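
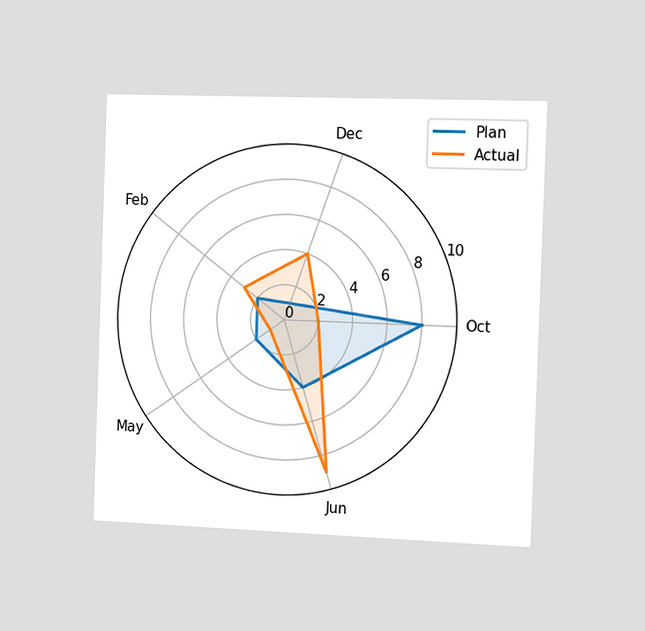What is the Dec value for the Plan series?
1

The chart is tilted about 2° clockwise and viewed slightly from the right. On the Dec axis, Plan reaches 1.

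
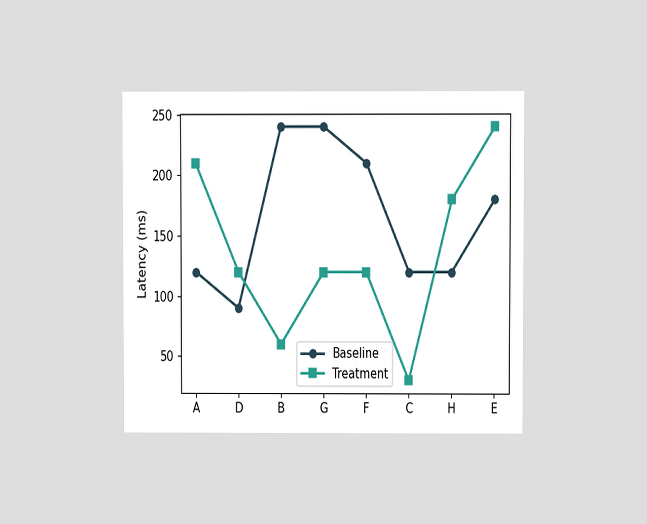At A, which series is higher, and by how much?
The chart is viewed at a slight angle. At A, Treatment sits above the other line by 90ms.

Treatment, by 90ms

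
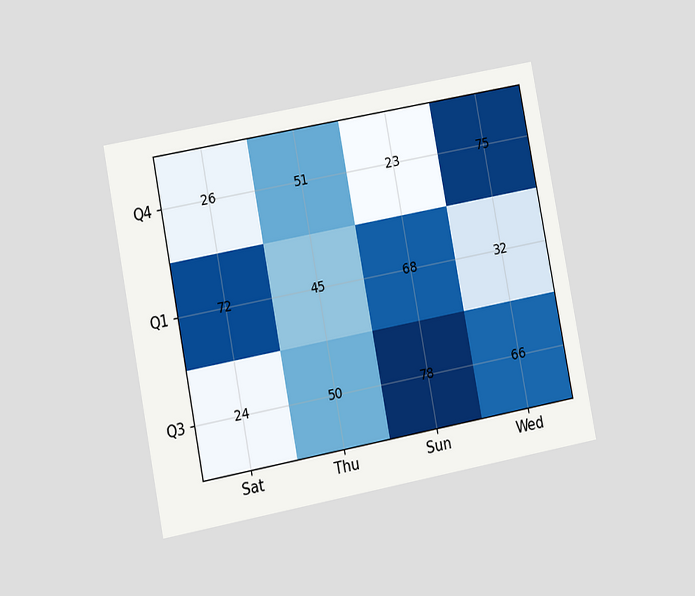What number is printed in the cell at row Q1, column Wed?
The chart is tilted about 11° counter-clockwise and viewed at a slight angle. The (Q1, Wed) cell reads 32.

32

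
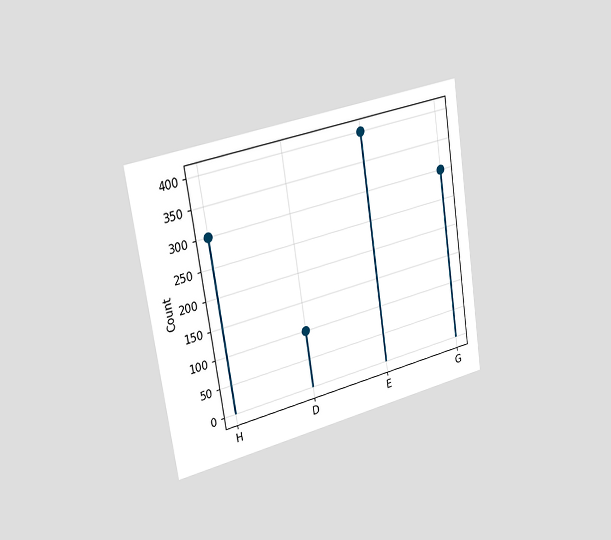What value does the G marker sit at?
300

The chart is tilted about 9° counter-clockwise and viewed slightly from the left. The G marker sits at 300.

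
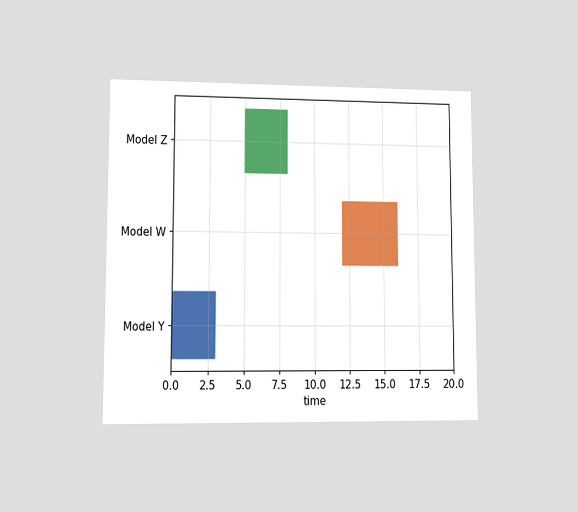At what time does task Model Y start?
The chart is viewed at a slight angle. The Model Y bar begins at t=0.

0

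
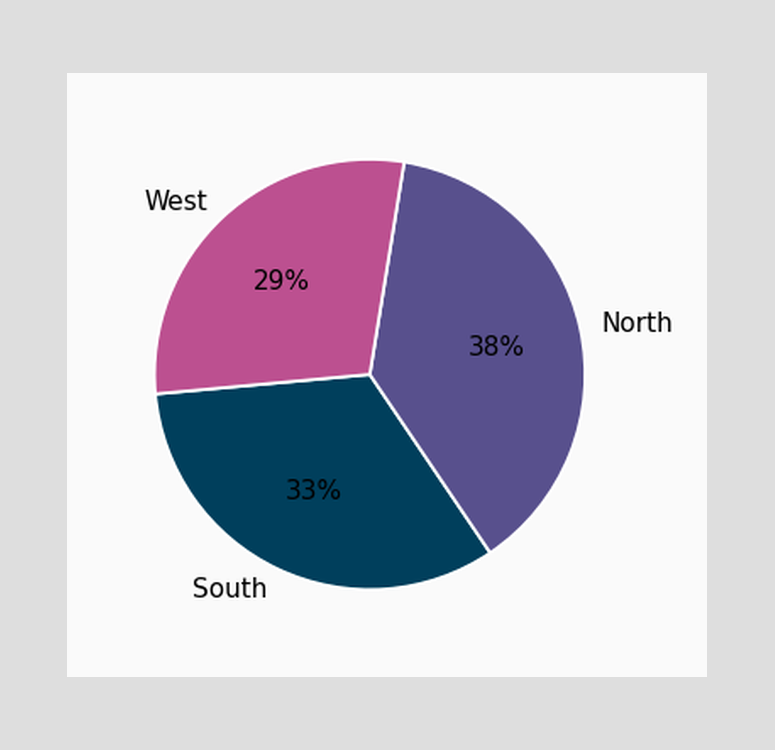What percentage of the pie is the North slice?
The North slice takes up 38% of the pie.

38%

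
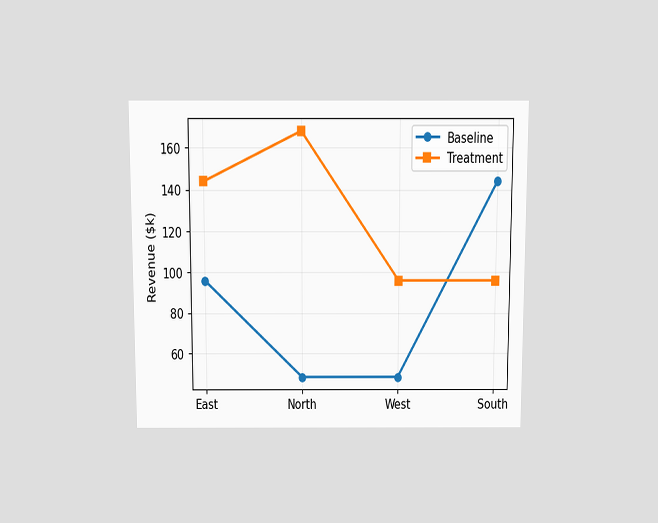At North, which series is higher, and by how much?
The chart is viewed slightly from above. At North, Treatment sits above the other line by $120k.

Treatment, by $120k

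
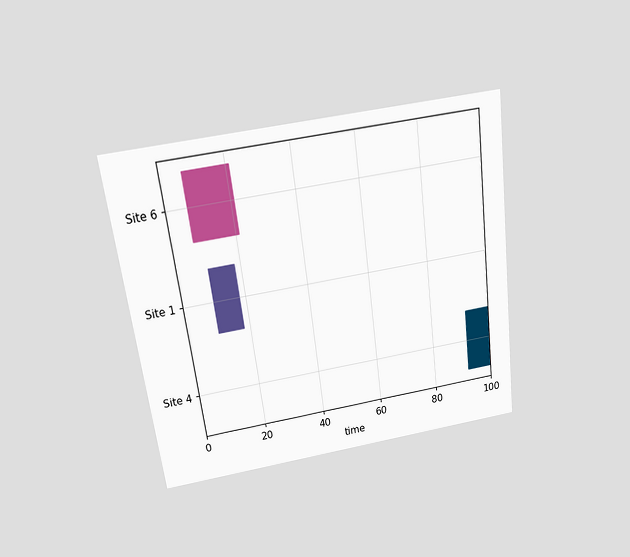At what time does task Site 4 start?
The chart is tilted about 7° counter-clockwise and viewed slightly from above. The Site 4 bar begins at t=92.

92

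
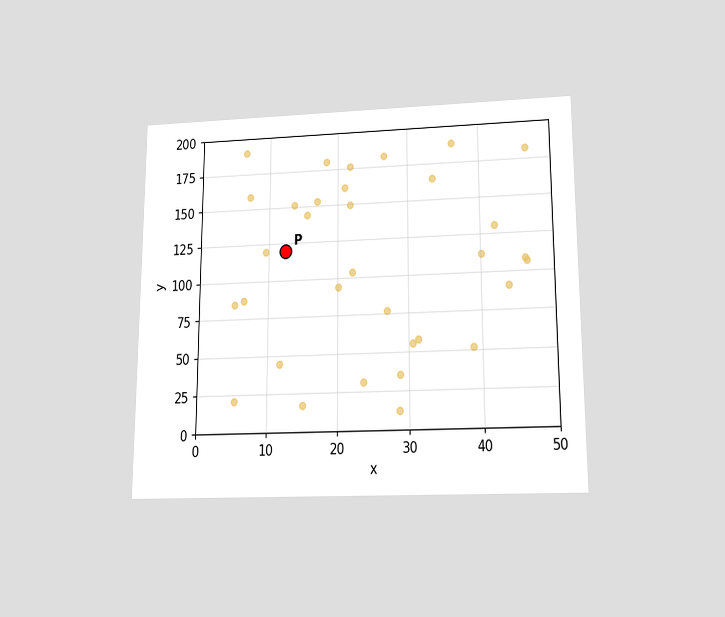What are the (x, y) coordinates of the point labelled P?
The chart is viewed slightly from below. Following the gridlines from P to each axis, P sits at (12.5, 120).

(12.5, 120)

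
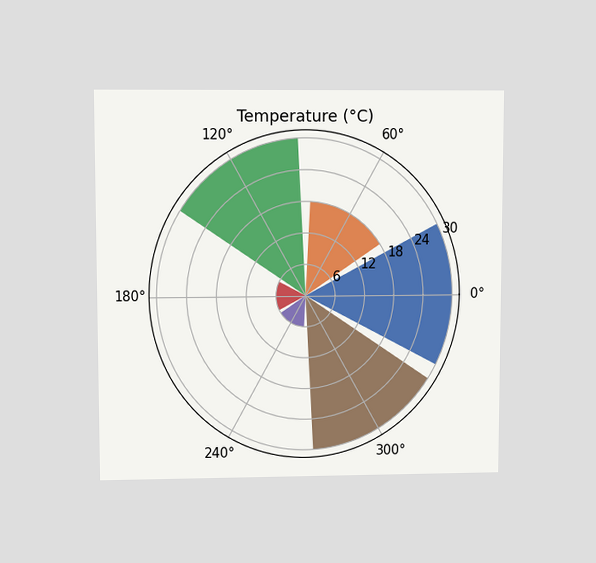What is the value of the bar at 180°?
The chart is viewed at a slight angle. The bar at 180° reaches 6°C on the radial axis.

6°C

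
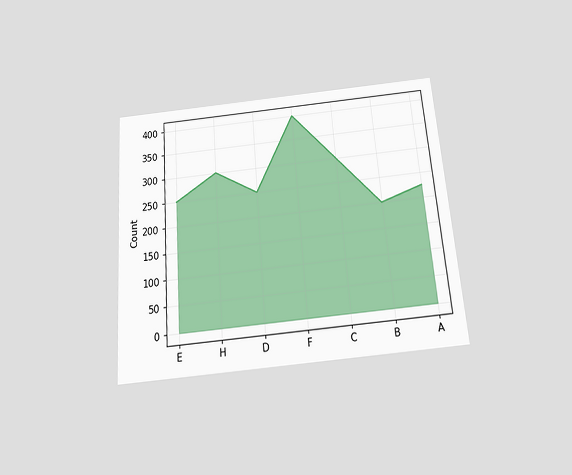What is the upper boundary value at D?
The chart is tilted about 4° counter-clockwise and viewed slightly from below. At D the upper boundary is at 250.

250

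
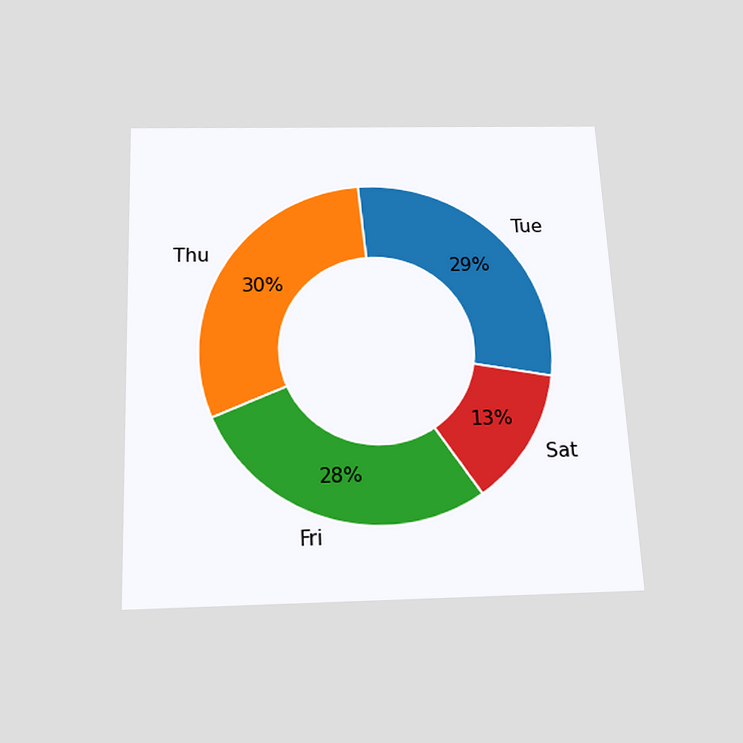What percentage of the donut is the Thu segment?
The chart is tilted about 2° counter-clockwise and viewed slightly from below. The Thu segment takes up 30% of the ring.

30%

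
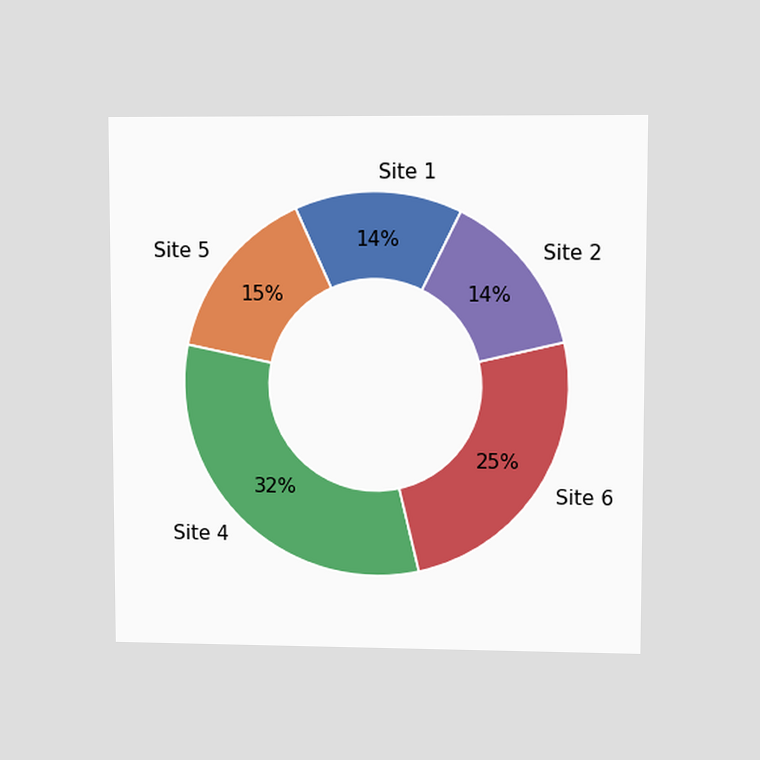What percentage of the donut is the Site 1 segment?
14%

The chart is viewed at a slight angle. The Site 1 segment takes up 14% of the ring.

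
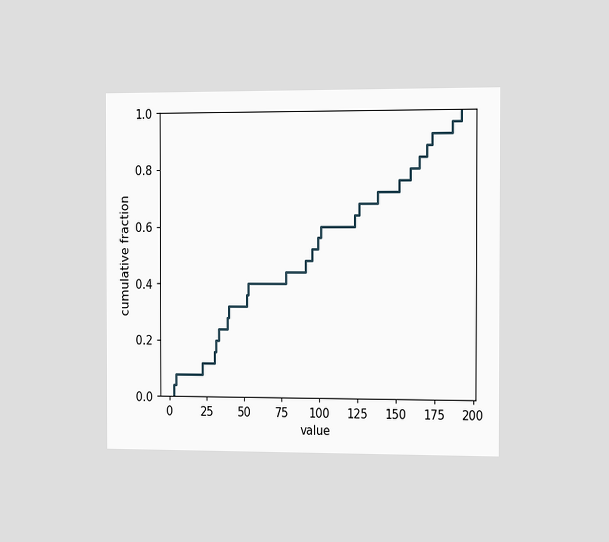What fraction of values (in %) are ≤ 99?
The chart is viewed slightly from the right. At x=99 the ECDF step is at 56%.

56%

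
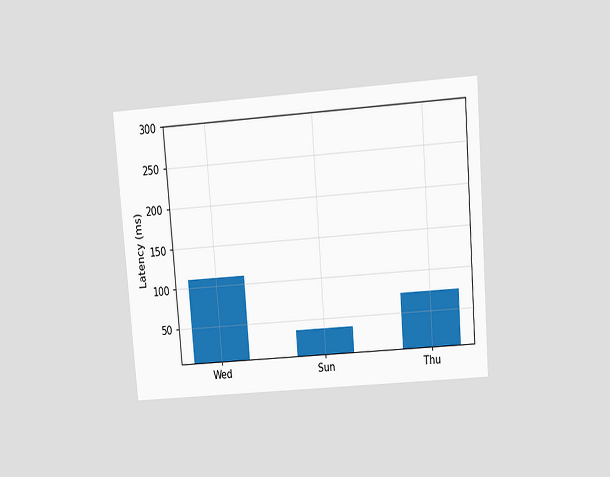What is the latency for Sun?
37ms

The chart is tilted about 4° counter-clockwise and viewed slightly from above. Reading along the chart's y-axis, the Sun bar reaches 37ms.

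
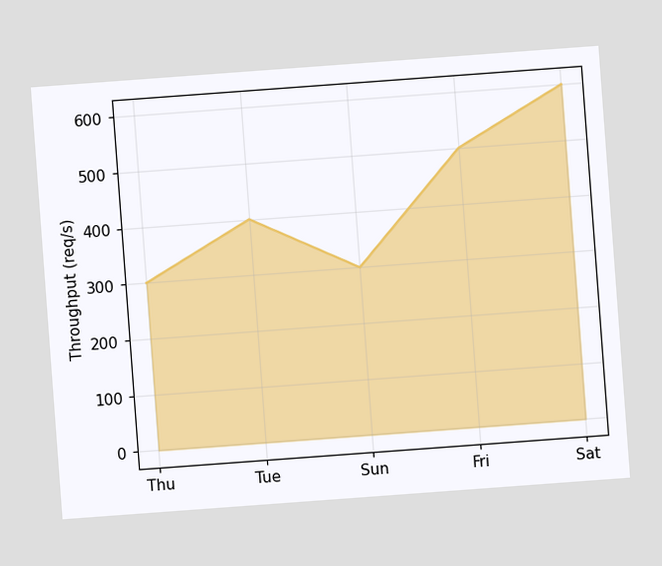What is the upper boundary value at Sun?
300req/s

The chart is tilted about 4° counter-clockwise. At Sun the upper boundary is at 300req/s.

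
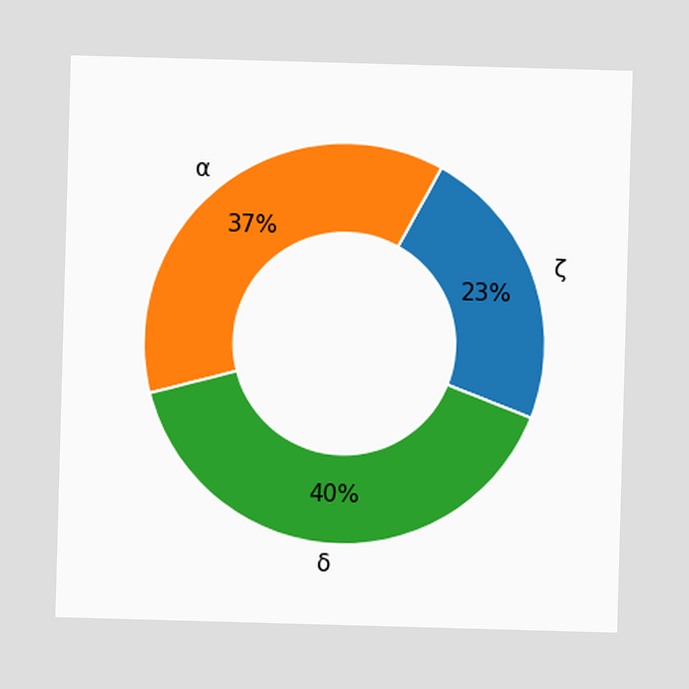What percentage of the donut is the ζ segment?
23%

The ζ segment takes up 23% of the ring.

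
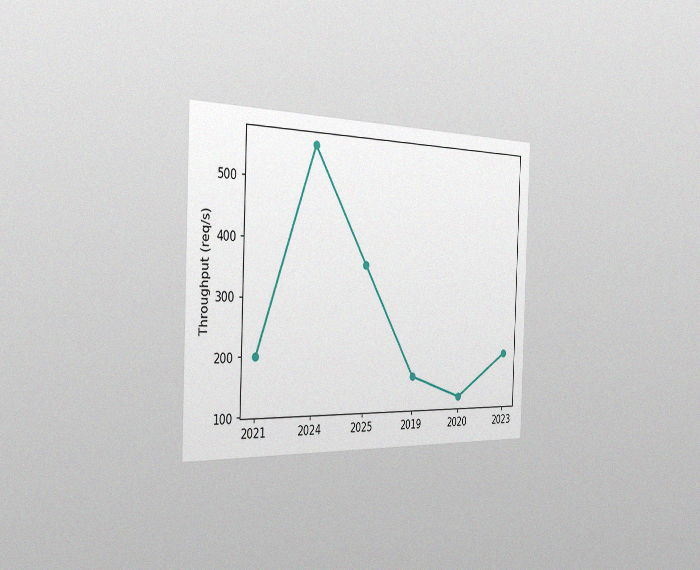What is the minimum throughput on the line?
120req/s

The chart is tilted about 2° clockwise and viewed slightly from the left, with some photo noise. The lowest point is at 2020, and reading across to the y-axis gives 120req/s.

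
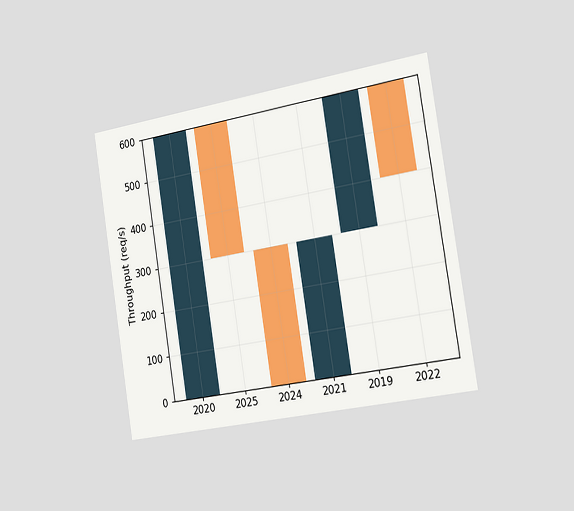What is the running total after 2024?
The chart is tilted about 9° counter-clockwise and viewed slightly from the right. After 2024 the running total reaches 0req/s.

0req/s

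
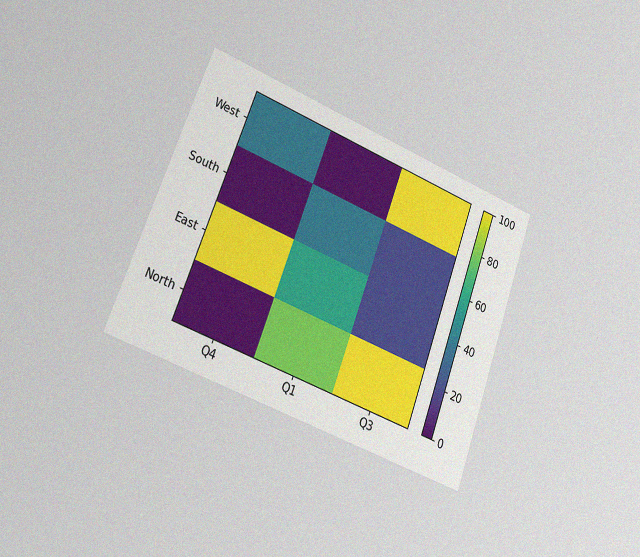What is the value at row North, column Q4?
The chart is tilted about 20° clockwise and viewed slightly from the left, with some photo noise. Matching cell (North, Q4) against the colorbar gives 0.

0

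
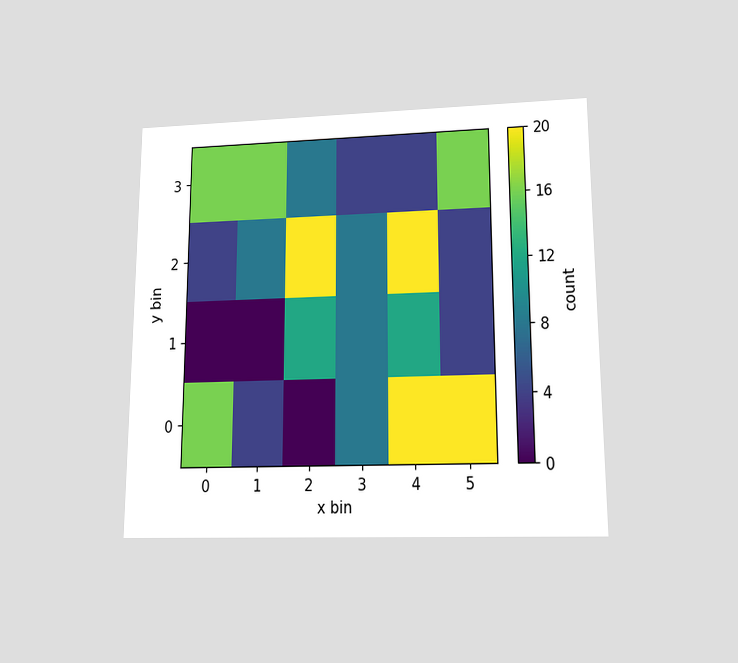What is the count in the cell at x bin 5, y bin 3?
The chart is viewed slightly from below. Matching the cell (5, 3) against the colorbar gives 16.

16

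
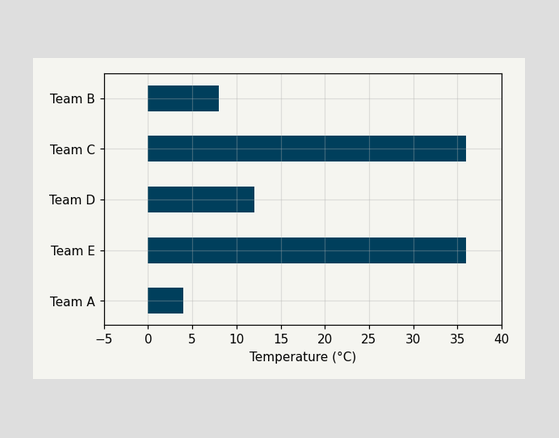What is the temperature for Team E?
Reading along the chart's x-axis, the Team E bar reaches 36°C.

36°C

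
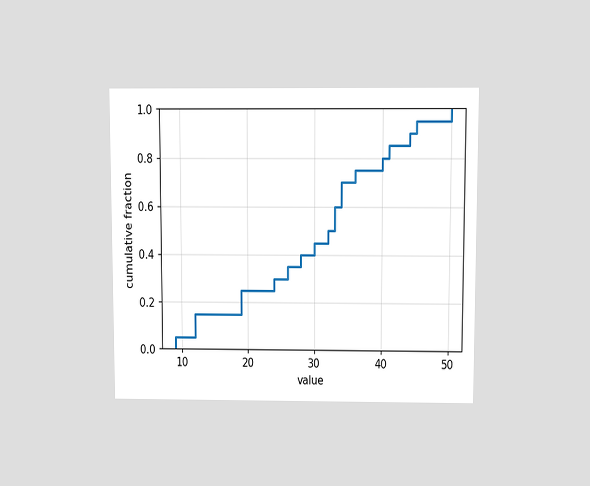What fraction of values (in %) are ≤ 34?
The chart is viewed slightly from above. At x=34 the ECDF step is at 70%.

70%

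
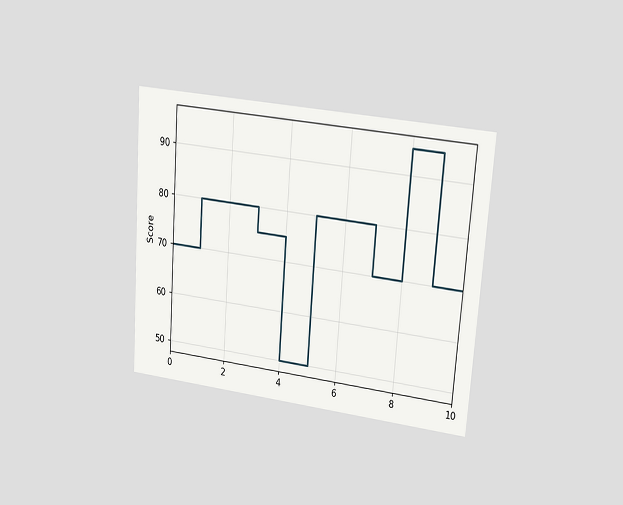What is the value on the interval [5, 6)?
The chart is tilted about 4° clockwise and viewed at a slight angle. On [5, 6) the step sits at 80.

80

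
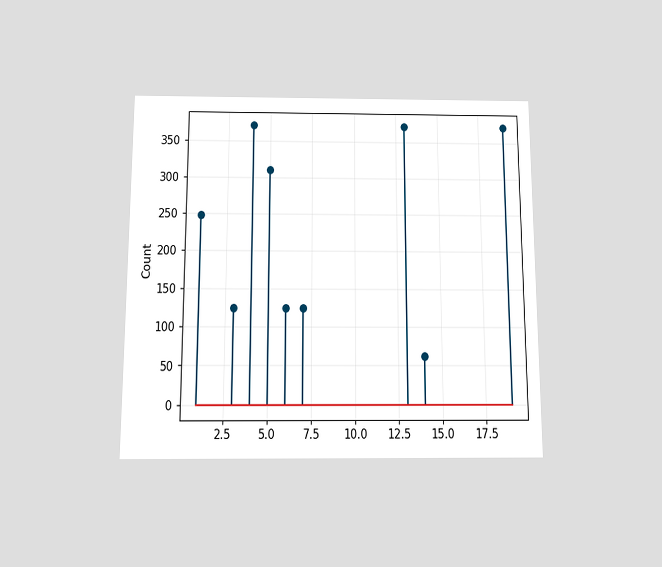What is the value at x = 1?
The chart is viewed slightly from below. The stem at x=1 reaches 248.

248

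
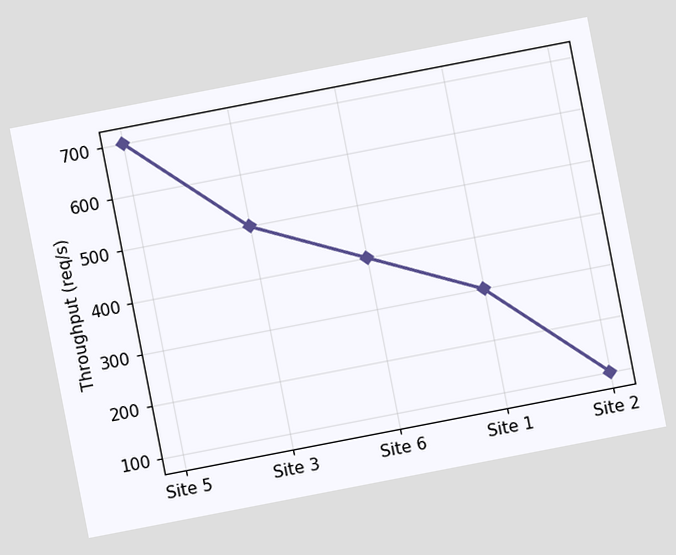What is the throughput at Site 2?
The chart is tilted about 11° counter-clockwise. At Site 2, the line is at 100req/s.

100req/s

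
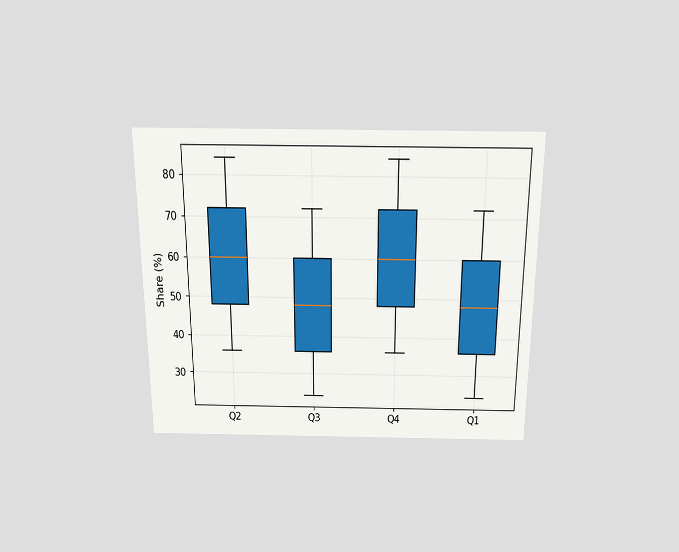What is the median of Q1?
48%

The chart is viewed slightly from above. The median line in the Q1 box sits at 48%.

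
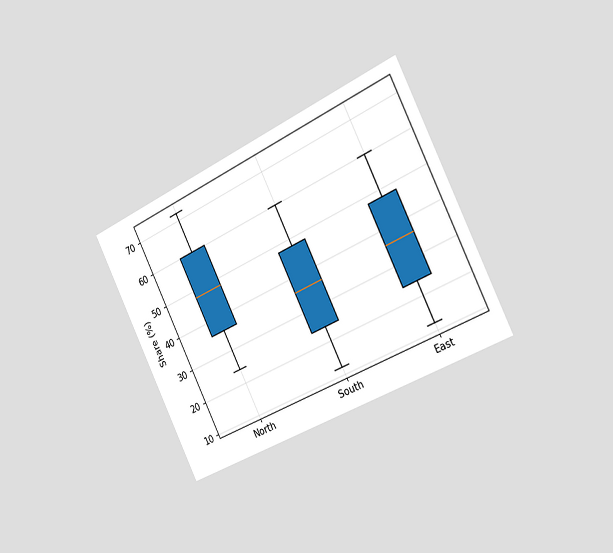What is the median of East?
The chart is tilted about 26° counter-clockwise and viewed slightly from the right. The median line in the East box sits at 36%.

36%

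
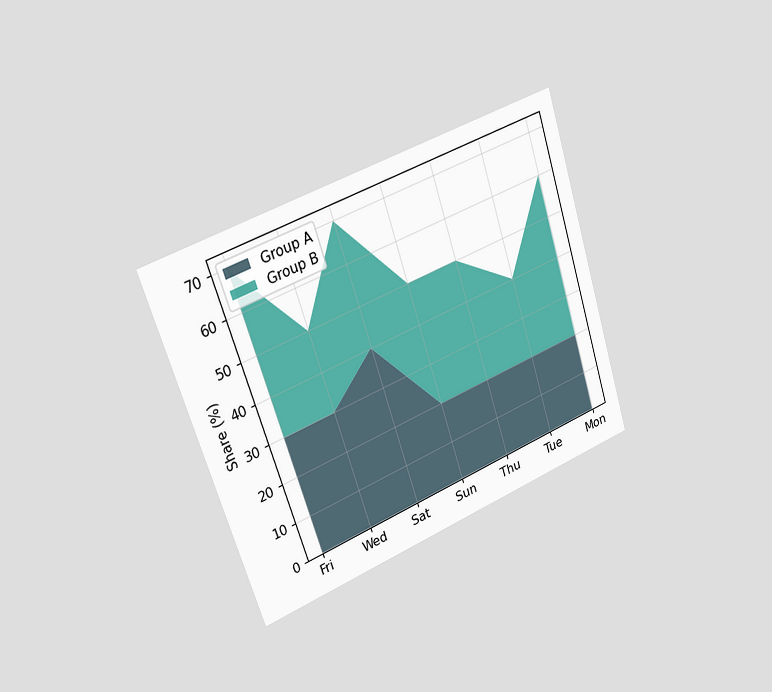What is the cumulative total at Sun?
50%

The chart is tilted about 18° counter-clockwise and viewed slightly from the left. The stacked total at Sun reaches 50%.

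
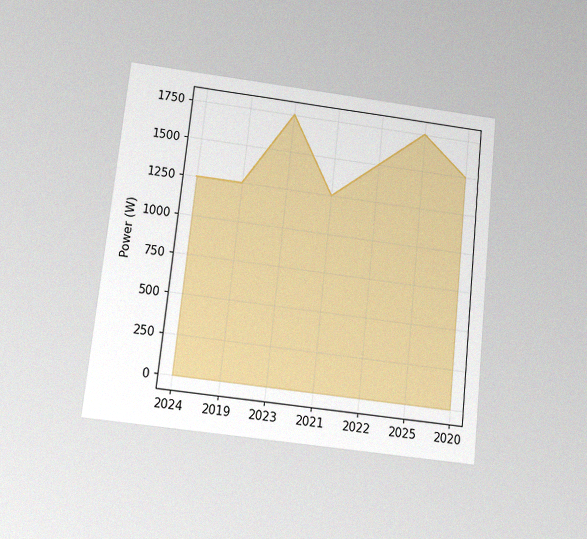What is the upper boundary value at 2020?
The chart is tilted about 6° clockwise and viewed slightly from below, with some photo noise. At 2020 the upper boundary is at 1500W.

1500W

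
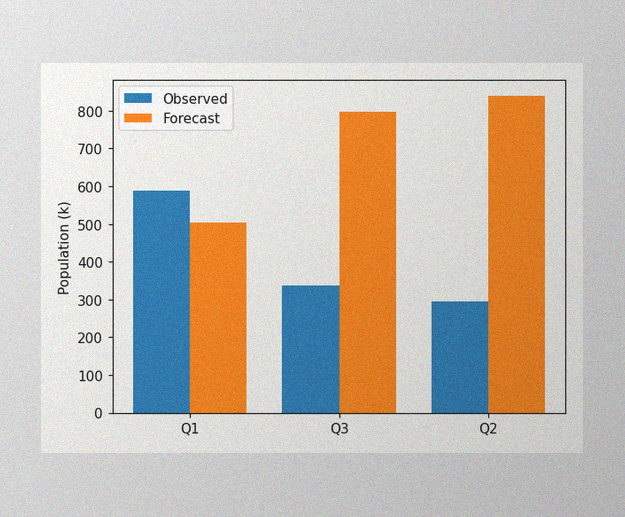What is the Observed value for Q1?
588k

The image has some photo noise and uneven lighting. The Observed bar at Q1 reaches 588k on the y-axis.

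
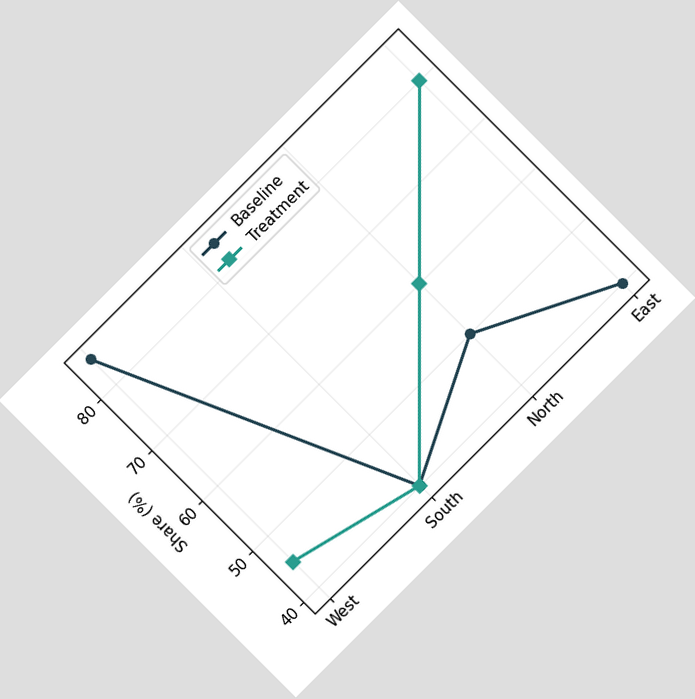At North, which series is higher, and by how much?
The chart is tilted about 45° counter-clockwise. At North, Treatment sits above the other line by 10%.

Treatment, by 10%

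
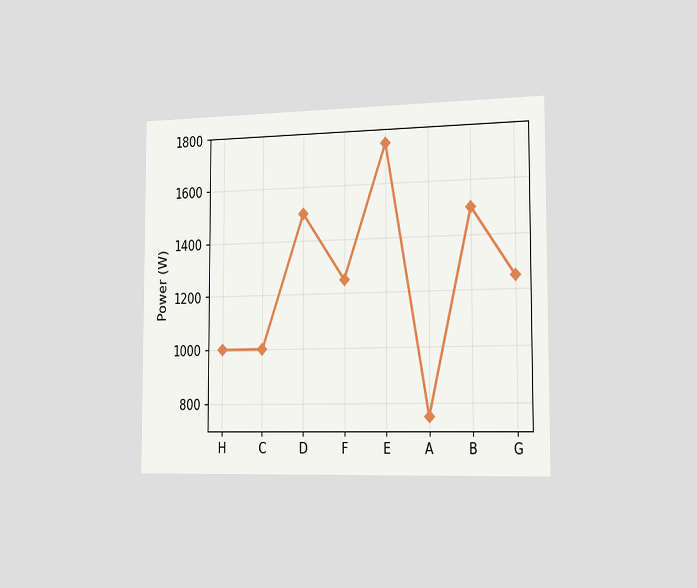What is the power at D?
1500W

The chart is viewed slightly from the right. At D, the line is at 1500W.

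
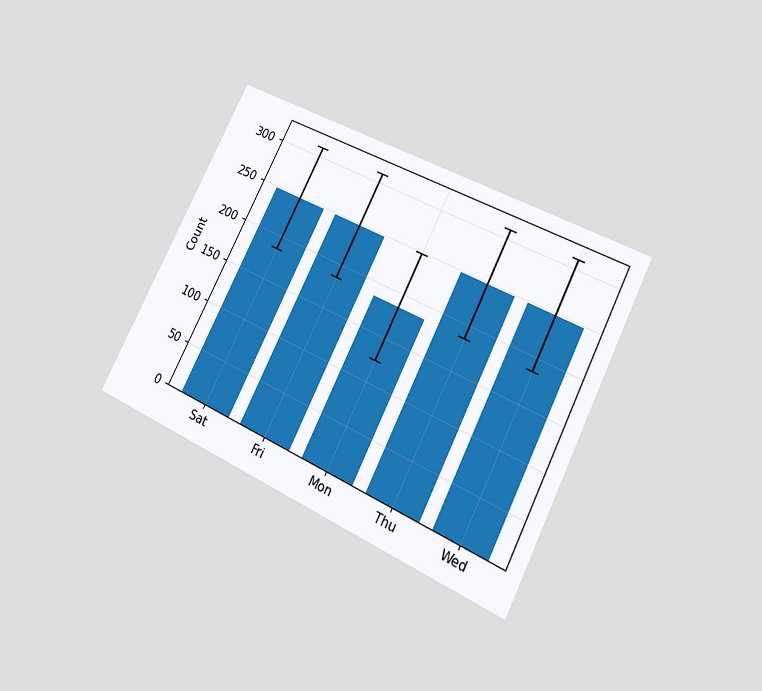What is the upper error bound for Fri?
The chart is tilted about 26° clockwise and viewed at a slight angle. The Fri bar's upper whisker reaches 310.

310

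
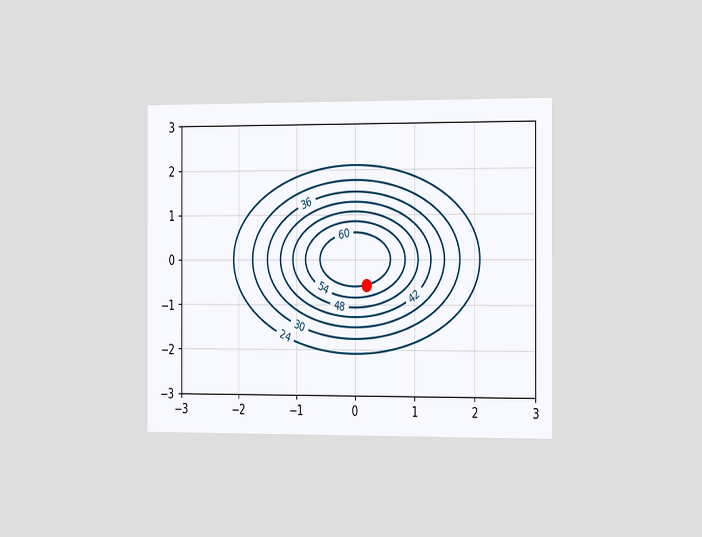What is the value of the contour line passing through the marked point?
60

The chart is viewed slightly from the right. The marked point sits on the contour labelled 60.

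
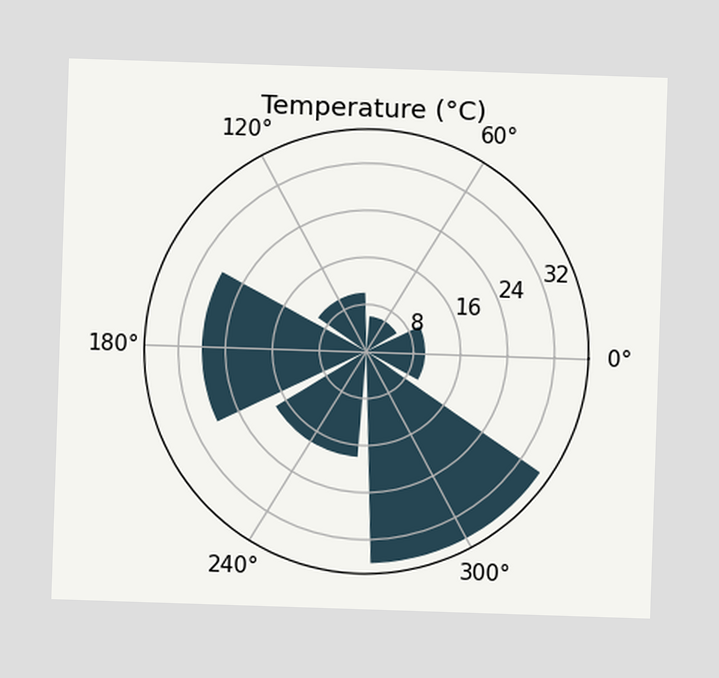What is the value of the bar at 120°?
The bar at 120° reaches 10°C on the radial axis.

10°C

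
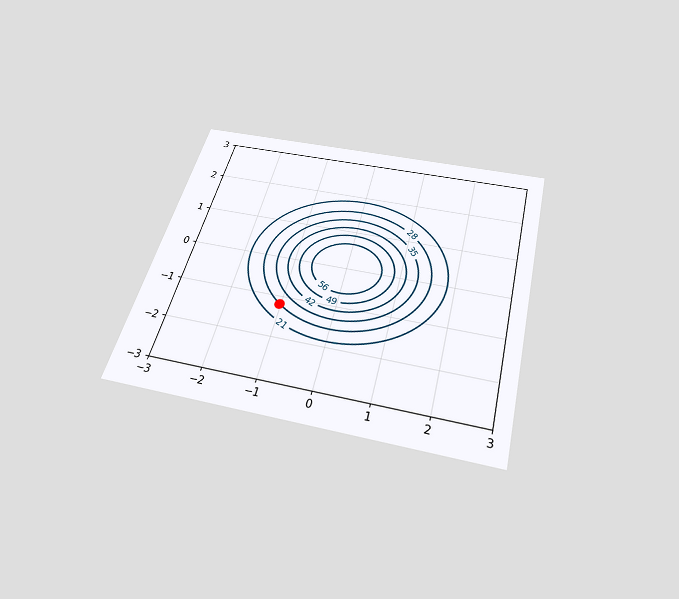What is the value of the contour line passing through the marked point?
The chart is tilted about 15° clockwise and viewed slightly from below. The marked point sits on the contour labelled 28.

28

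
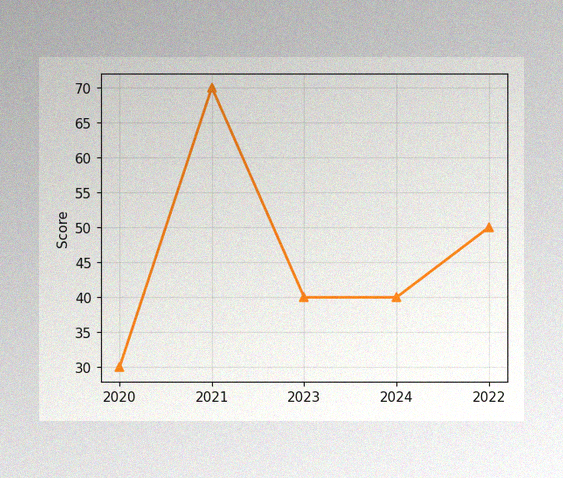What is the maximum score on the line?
70

The image has some photo noise and uneven lighting. The highest point is at 2021, and reading across to the y-axis gives 70.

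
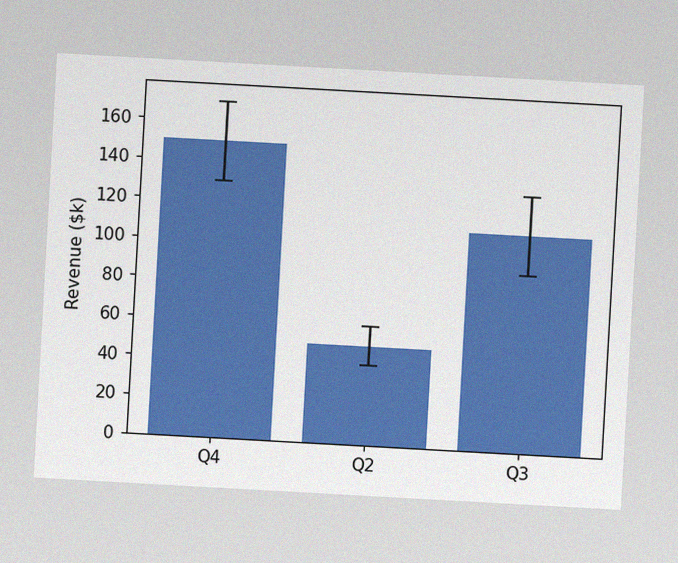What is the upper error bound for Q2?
The chart is tilted about 3° clockwise, with some photo noise. The Q2 bar's upper whisker reaches $60k.

$60k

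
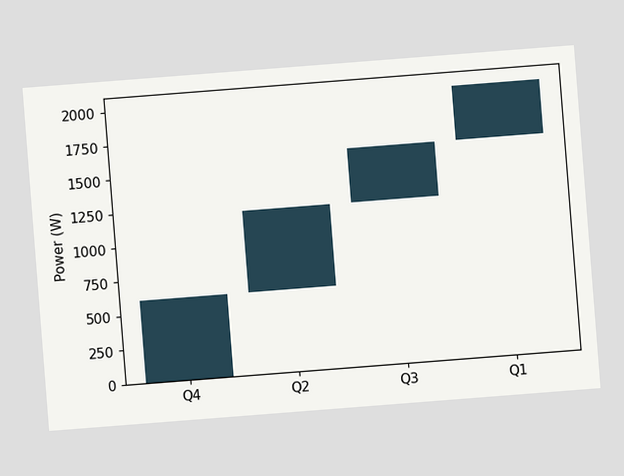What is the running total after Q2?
The chart is tilted about 4° counter-clockwise. After Q2 the running total reaches 1200W.

1200W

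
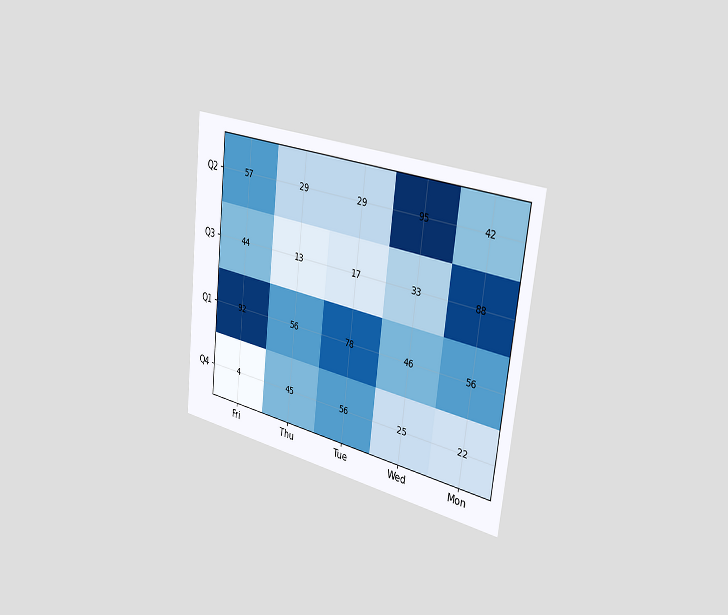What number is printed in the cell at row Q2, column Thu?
29

The chart is tilted about 6° clockwise and viewed slightly from the right. The (Q2, Thu) cell reads 29.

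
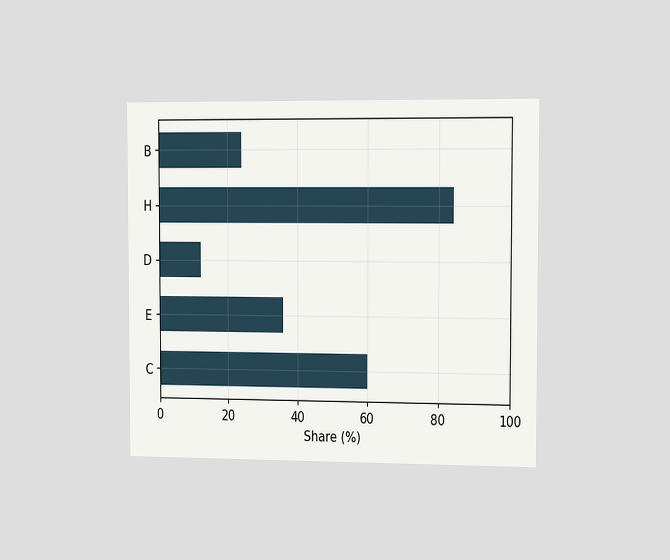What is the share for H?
84%

The chart is viewed slightly from the right. Reading along the chart's x-axis, the H bar reaches 84%.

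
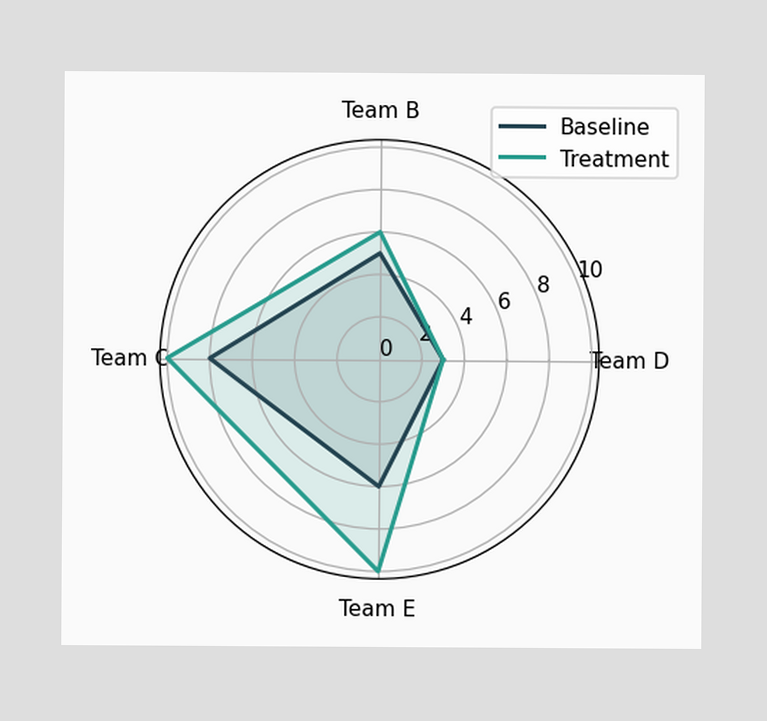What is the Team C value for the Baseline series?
On the Team C axis, Baseline reaches 8.

8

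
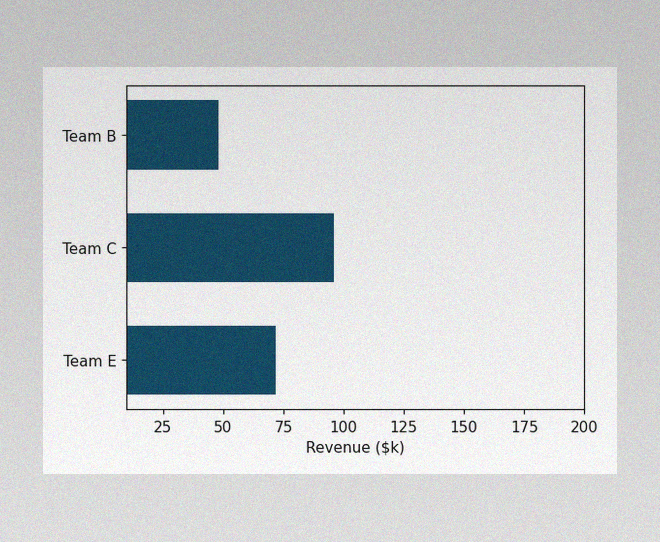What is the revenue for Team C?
$96k

The image has some photo noise and uneven lighting. Reading along the chart's x-axis, the Team C bar reaches $96k.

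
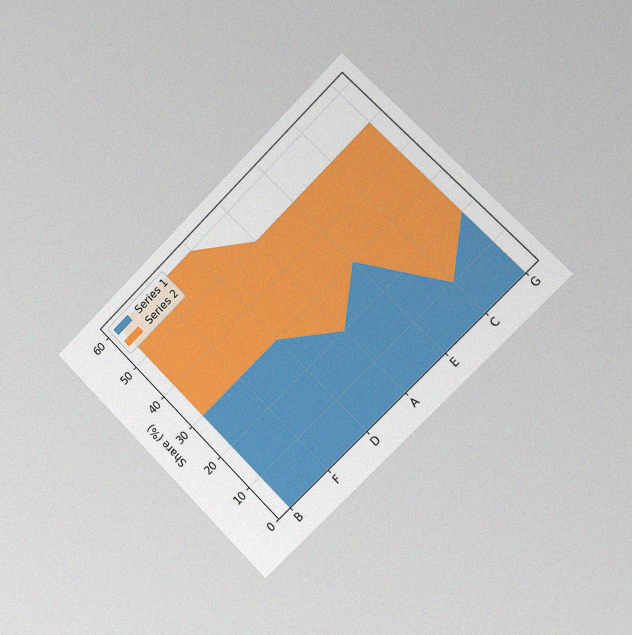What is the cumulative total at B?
60%

The chart is tilted about 45° counter-clockwise and viewed slightly from the right, with some photo noise. The stacked total at B reaches 60%.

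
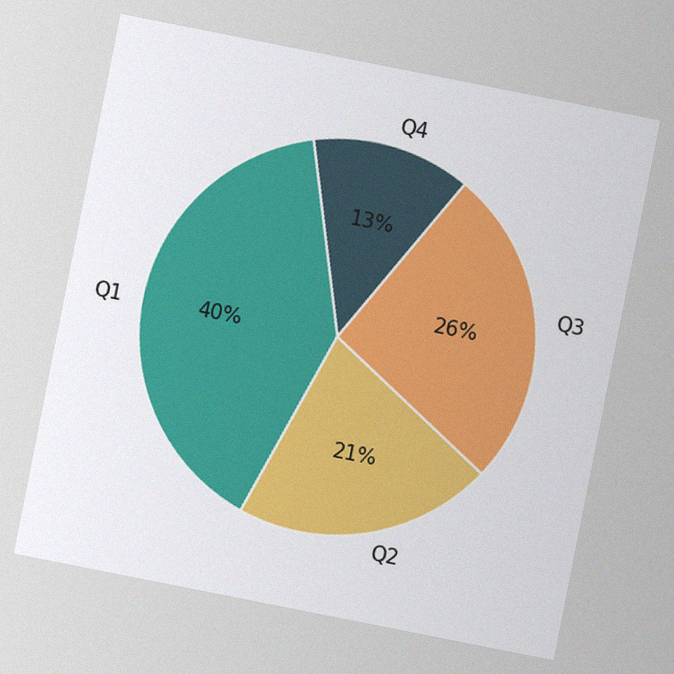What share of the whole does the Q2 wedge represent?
21%

The chart is tilted about 11° clockwise, with some photo noise. The Q2 slice takes up 21% of the pie.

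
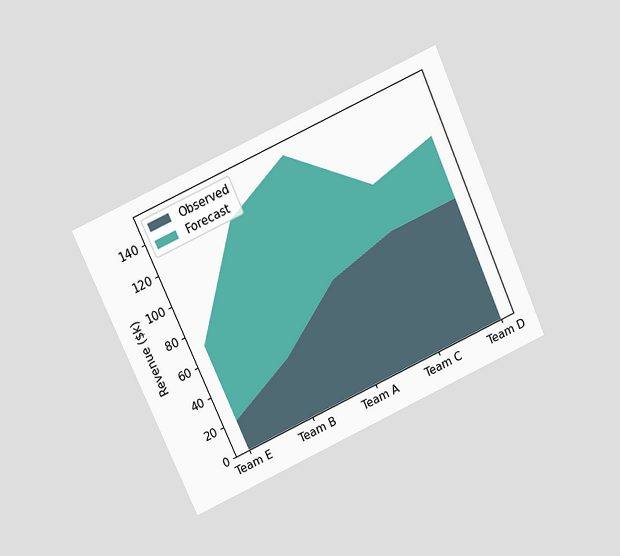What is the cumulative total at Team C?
$110k

The chart is tilted about 24° counter-clockwise and viewed slightly from above. The stacked total at Team C reaches $110k.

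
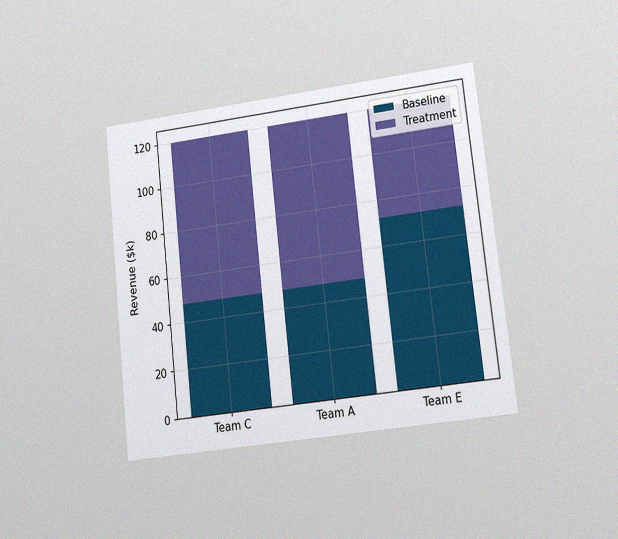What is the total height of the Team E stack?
The chart is tilted about 6° counter-clockwise and viewed at a slight angle, with some photo noise. The Team E stack's top reaches $120k on the y-axis.

$120k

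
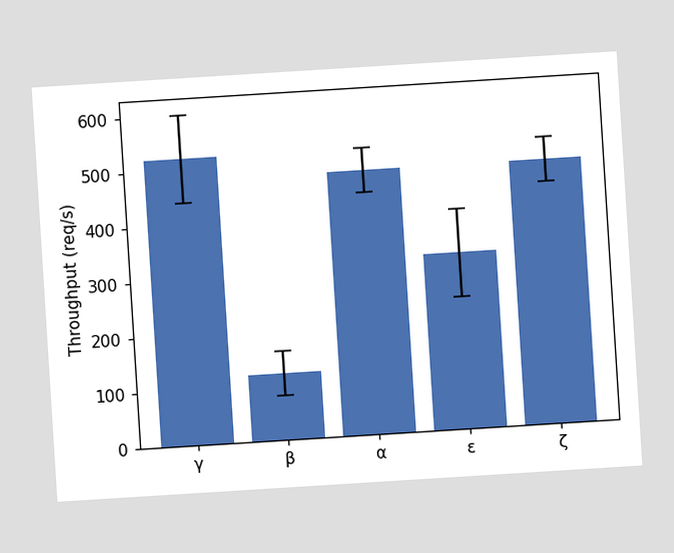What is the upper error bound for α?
520req/s

The chart is tilted about 4° counter-clockwise. The α bar's upper whisker reaches 520req/s.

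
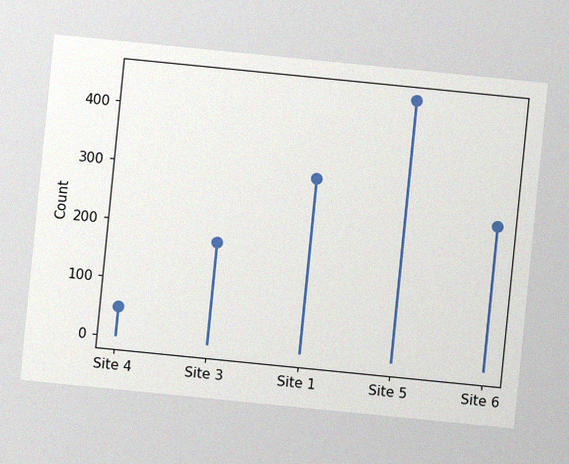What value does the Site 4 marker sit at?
The chart is tilted about 6° clockwise, with some photo noise. The Site 4 marker sits at 50.

50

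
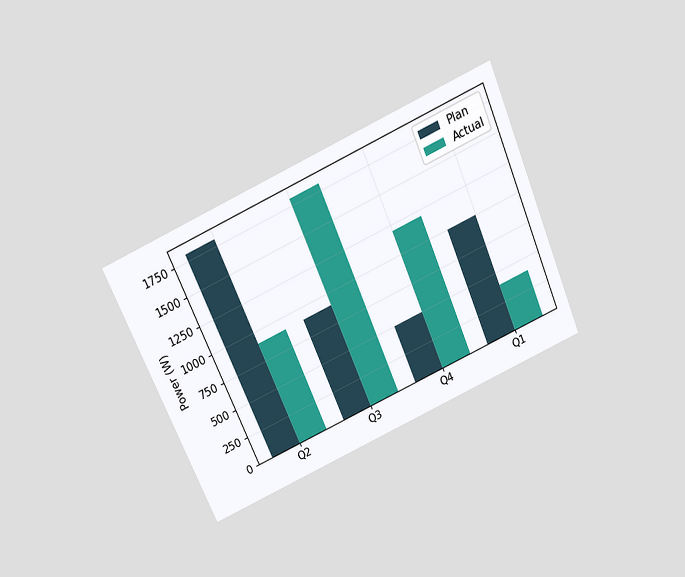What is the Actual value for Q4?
The chart is tilted about 23° counter-clockwise and viewed slightly from above. The Actual bar at Q4 reaches 1200W on the y-axis.

1200W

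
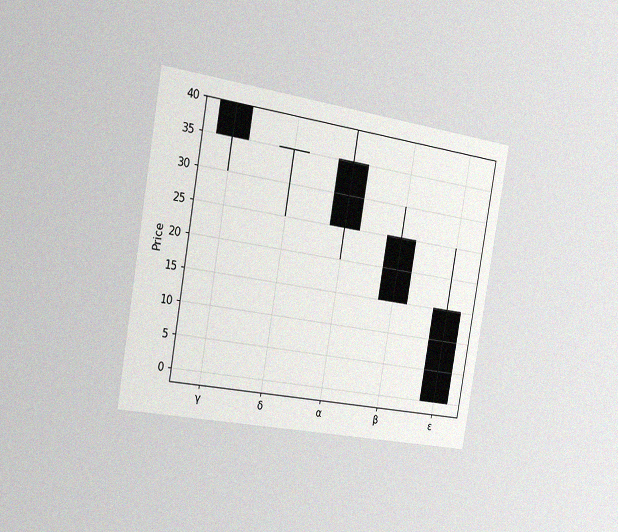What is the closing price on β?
The chart is tilted about 10° clockwise and viewed slightly from the left, with some photo noise. The β candle closes at 15.

15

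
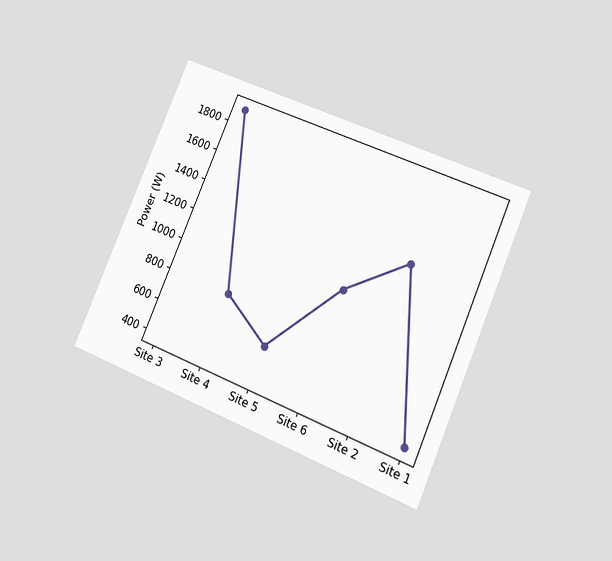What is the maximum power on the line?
The chart is tilted about 23° clockwise and viewed at a slight angle. The highest point is at Site 3, and reading across to the y-axis gives 1900W.

1900W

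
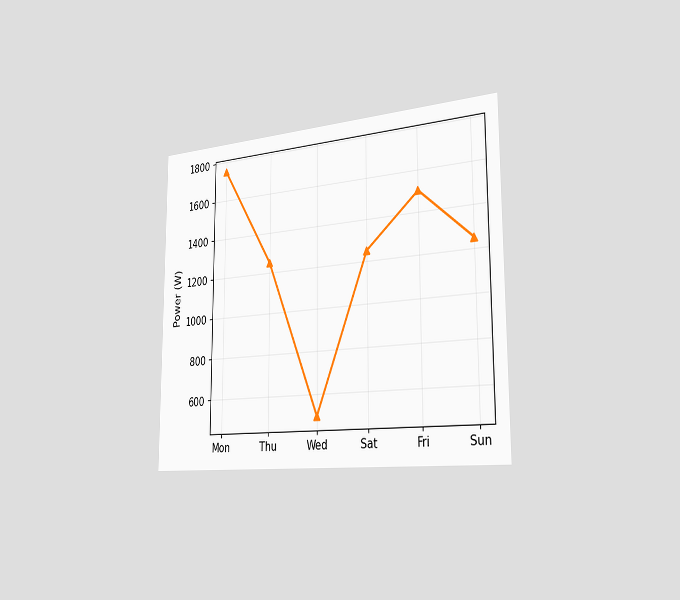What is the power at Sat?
1250W

The chart is viewed slightly from the right. At Sat, the line is at 1250W.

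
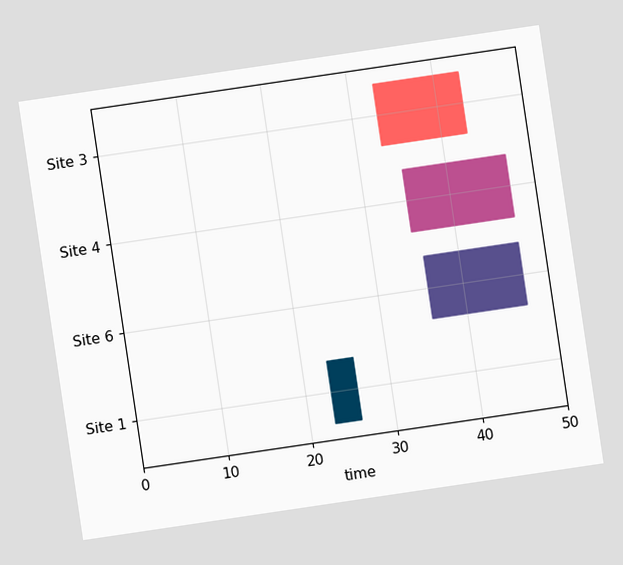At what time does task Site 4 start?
The chart is tilted about 8° counter-clockwise. The Site 4 bar begins at t=35.

35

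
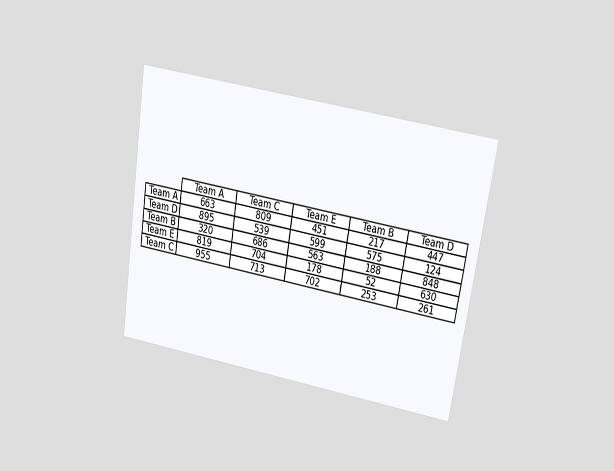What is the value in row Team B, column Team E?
563

The chart is tilted about 9° clockwise and viewed at a slight angle. The (Team B, Team E) cell reads 563.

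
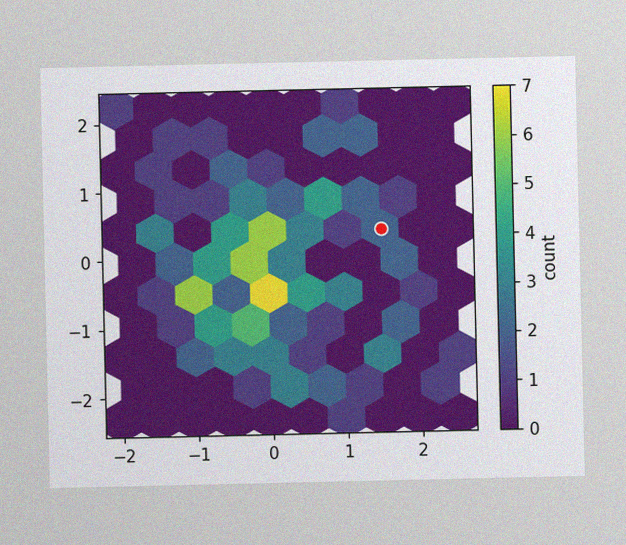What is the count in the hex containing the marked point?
The image has some photo noise and uneven lighting. The marked hex reads 2 on the colorbar.

2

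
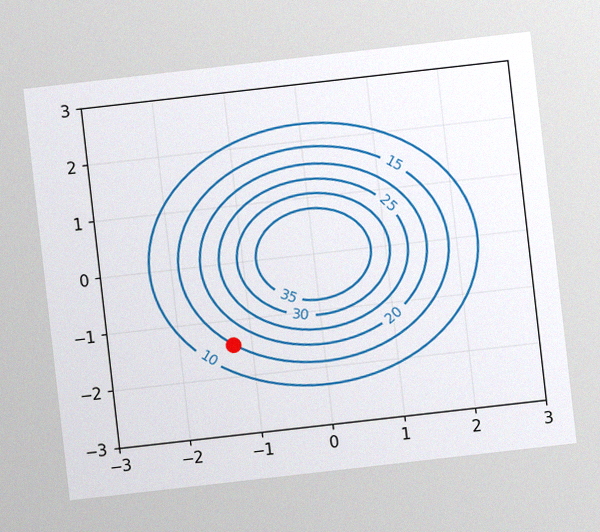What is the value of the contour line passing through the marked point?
15

The chart is tilted about 6° counter-clockwise, with some photo noise. The marked point sits on the contour labelled 15.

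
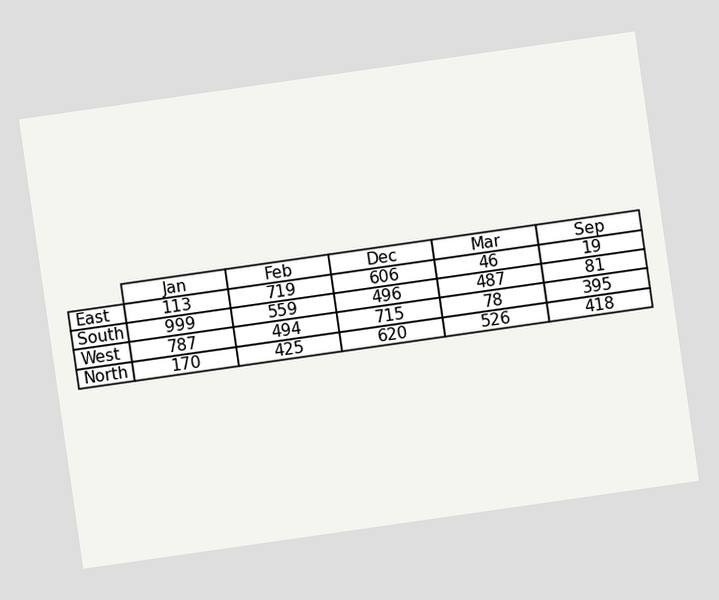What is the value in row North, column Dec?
620

The chart is tilted about 8° counter-clockwise. The (North, Dec) cell reads 620.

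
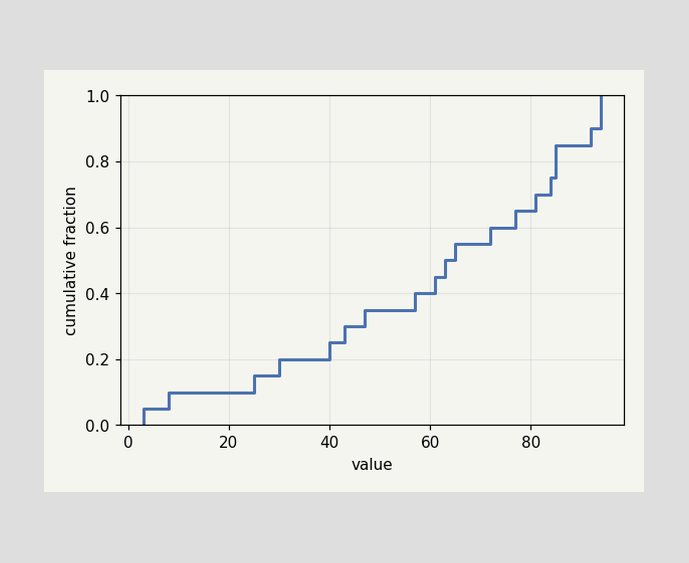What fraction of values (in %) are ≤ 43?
30%

At x=43 the ECDF step is at 30%.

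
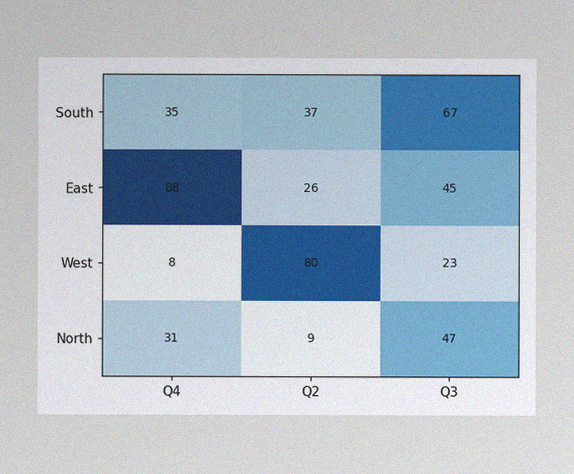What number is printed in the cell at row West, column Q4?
The image has some photo noise and uneven lighting. The (West, Q4) cell reads 8.

8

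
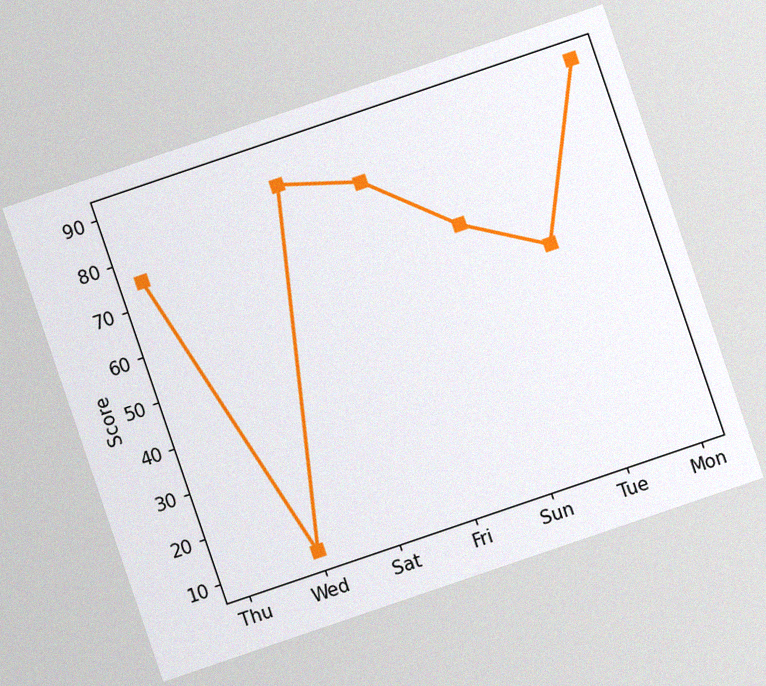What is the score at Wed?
10

The chart is tilted about 19° counter-clockwise, with some photo noise. At Wed, the line is at 10.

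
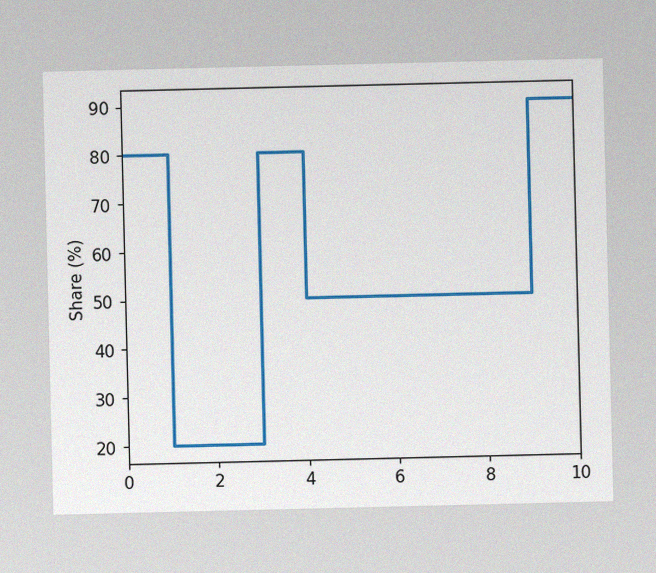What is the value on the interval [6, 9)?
50%

The image has some photo noise and uneven lighting. On [6, 9) the step sits at 50%.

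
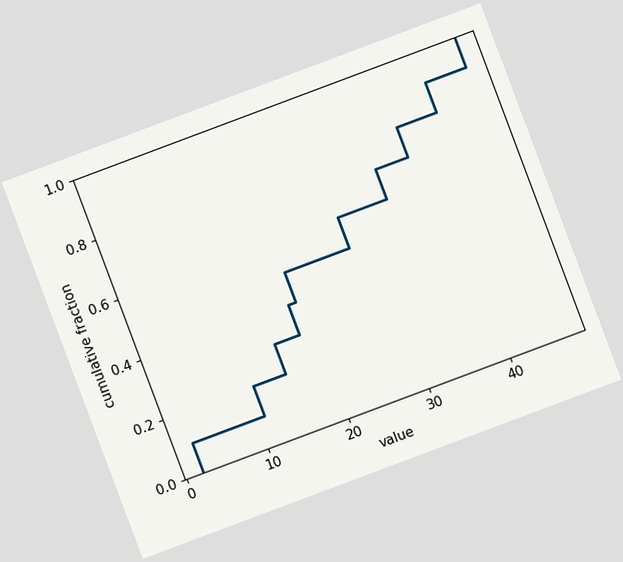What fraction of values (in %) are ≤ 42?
90%

The chart is tilted about 21° counter-clockwise. At x=42 the ECDF step is at 90%.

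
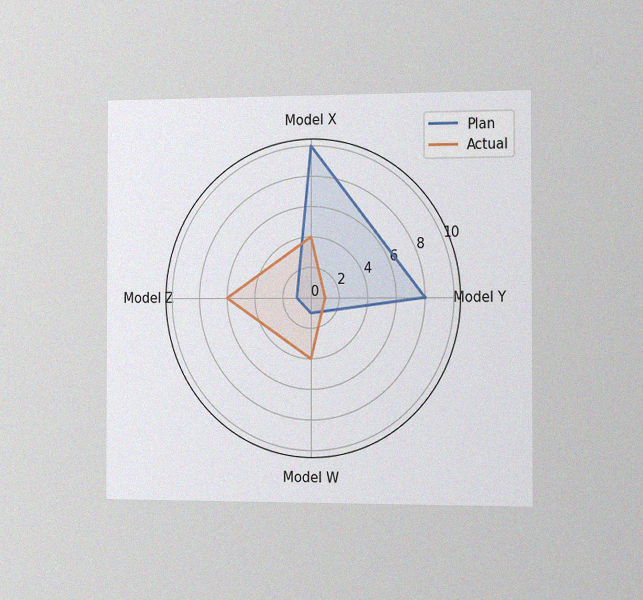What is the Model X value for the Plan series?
10

The chart is viewed slightly from the right, with some photo noise. On the Model X axis, Plan reaches 10.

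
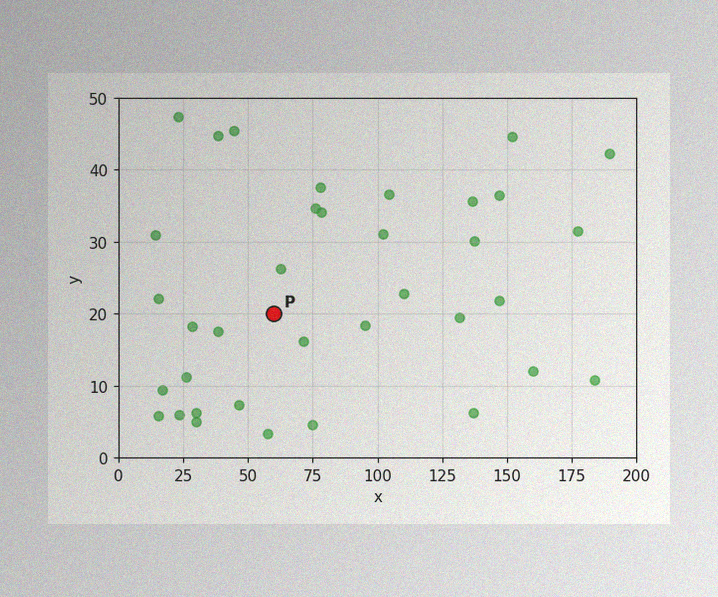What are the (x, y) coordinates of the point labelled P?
The image has some photo noise and uneven lighting. Following the gridlines from P to each axis, P sits at (60, 20).

(60, 20)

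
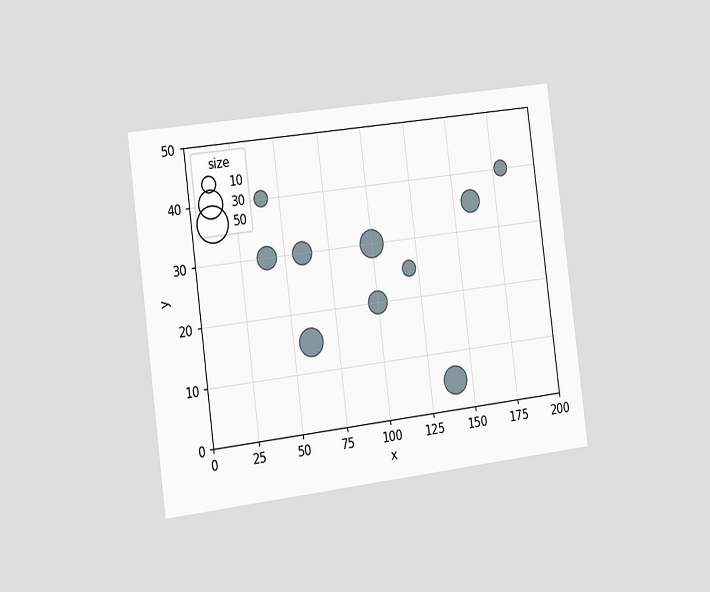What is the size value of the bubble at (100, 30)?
30

The chart is tilted about 7° counter-clockwise and viewed slightly from the left. Matching the bubble at (100, 30) against the size legend gives 30.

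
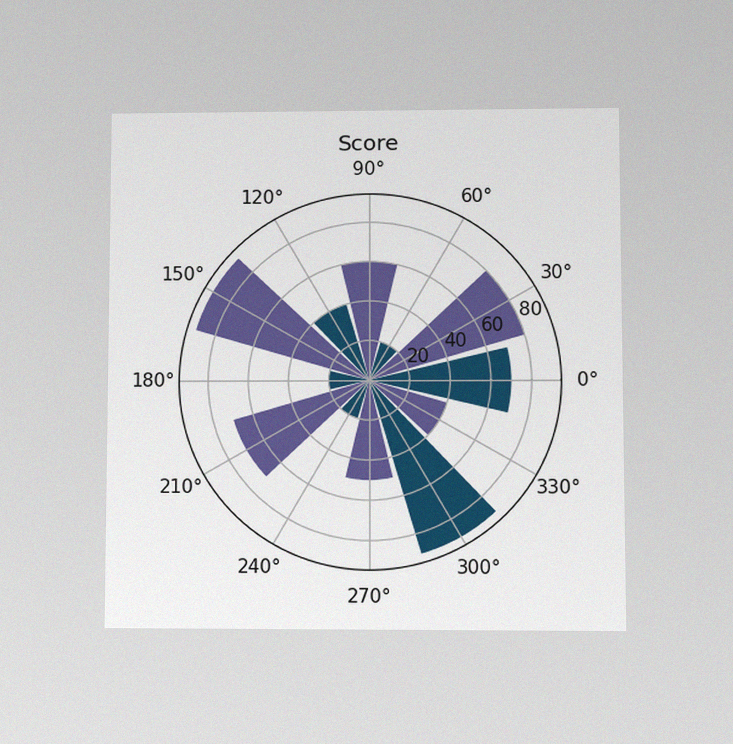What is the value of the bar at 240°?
20

The chart is viewed at a slight angle, with some photo noise. The bar at 240° reaches 20 on the radial axis.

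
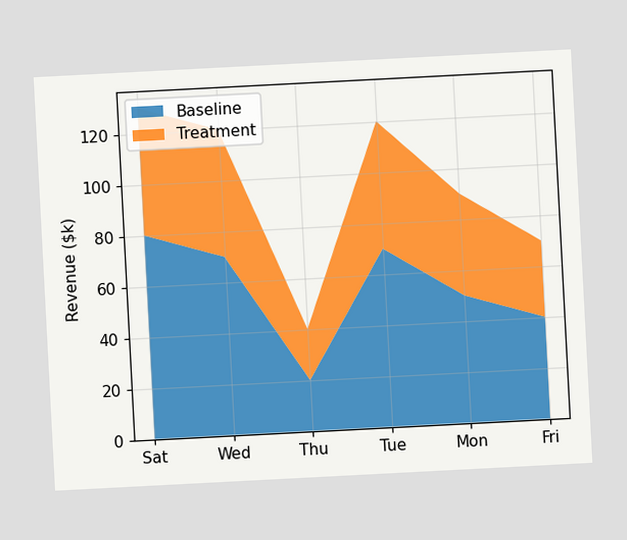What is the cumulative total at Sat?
$130k

The chart is tilted about 3° counter-clockwise. The stacked total at Sat reaches $130k.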